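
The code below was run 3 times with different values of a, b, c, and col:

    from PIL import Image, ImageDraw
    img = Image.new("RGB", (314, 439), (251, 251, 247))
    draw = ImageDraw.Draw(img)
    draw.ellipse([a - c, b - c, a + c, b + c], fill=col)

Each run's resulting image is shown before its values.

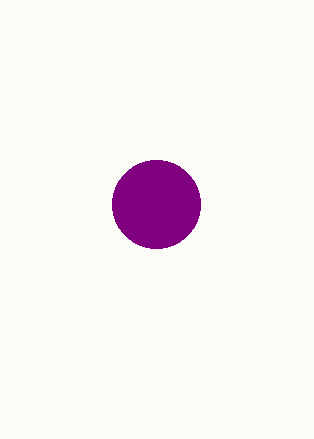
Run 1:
a = 156, b = 204, c = 44, col = 'purple'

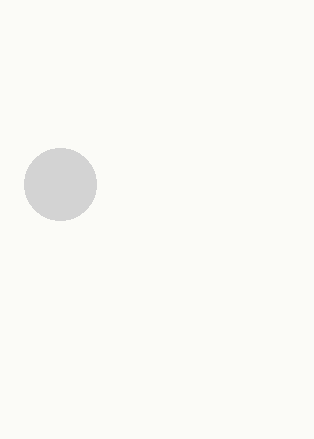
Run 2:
a = 60; b = 184; c = 36; col = 'lightgray'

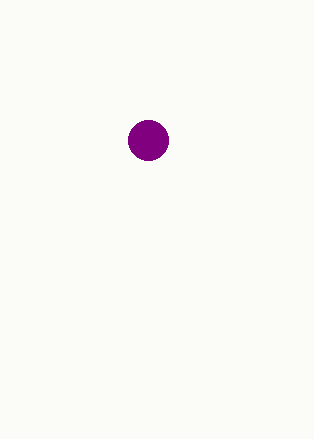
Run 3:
a = 148
b = 140
c = 20
col = 'purple'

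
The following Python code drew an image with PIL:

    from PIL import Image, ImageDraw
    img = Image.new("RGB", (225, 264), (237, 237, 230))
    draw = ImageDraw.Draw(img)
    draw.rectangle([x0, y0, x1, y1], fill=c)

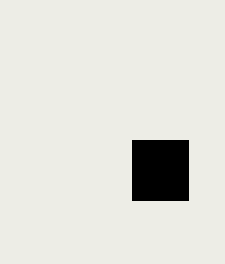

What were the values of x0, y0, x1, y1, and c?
x0 = 132; y0 = 140; x1 = 188; y1 = 200; c = 'black'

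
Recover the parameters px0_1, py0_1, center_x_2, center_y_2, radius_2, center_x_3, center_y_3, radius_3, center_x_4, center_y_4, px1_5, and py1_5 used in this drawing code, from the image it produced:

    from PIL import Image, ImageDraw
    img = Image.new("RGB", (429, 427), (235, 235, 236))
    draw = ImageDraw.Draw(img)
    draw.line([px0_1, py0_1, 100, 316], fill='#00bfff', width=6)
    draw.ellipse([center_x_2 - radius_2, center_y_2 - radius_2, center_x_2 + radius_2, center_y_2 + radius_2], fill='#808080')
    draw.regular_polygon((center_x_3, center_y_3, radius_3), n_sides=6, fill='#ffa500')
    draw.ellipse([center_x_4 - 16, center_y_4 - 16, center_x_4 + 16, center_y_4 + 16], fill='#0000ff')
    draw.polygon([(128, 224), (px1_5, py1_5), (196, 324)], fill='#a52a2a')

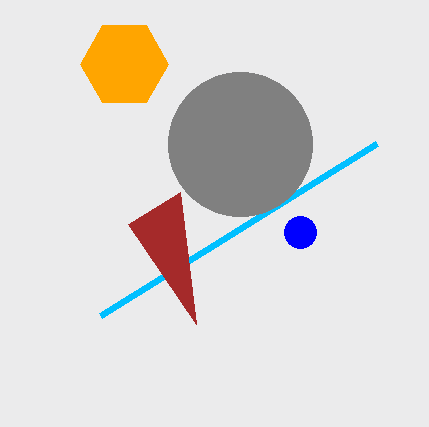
px0_1 = 376
py0_1 = 144
center_x_2 = 240
center_y_2 = 144
radius_2 = 72
center_x_3 = 124
center_y_3 = 64
radius_3 = 44
center_x_4 = 300
center_y_4 = 232
px1_5 = 180
py1_5 = 192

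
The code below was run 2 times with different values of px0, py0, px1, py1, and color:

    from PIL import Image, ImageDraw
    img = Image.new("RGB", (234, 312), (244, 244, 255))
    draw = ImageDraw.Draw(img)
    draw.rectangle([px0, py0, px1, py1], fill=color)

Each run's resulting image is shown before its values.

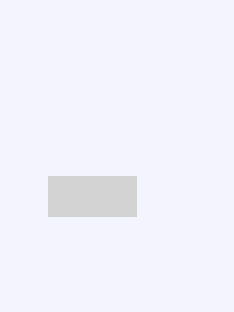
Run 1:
px0 = 48; py0 = 176; px1 = 136; py1 = 216; color = 'lightgray'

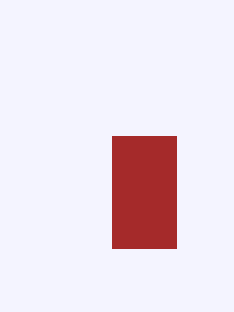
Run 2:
px0 = 112, py0 = 136, px1 = 176, py1 = 248, color = 'brown'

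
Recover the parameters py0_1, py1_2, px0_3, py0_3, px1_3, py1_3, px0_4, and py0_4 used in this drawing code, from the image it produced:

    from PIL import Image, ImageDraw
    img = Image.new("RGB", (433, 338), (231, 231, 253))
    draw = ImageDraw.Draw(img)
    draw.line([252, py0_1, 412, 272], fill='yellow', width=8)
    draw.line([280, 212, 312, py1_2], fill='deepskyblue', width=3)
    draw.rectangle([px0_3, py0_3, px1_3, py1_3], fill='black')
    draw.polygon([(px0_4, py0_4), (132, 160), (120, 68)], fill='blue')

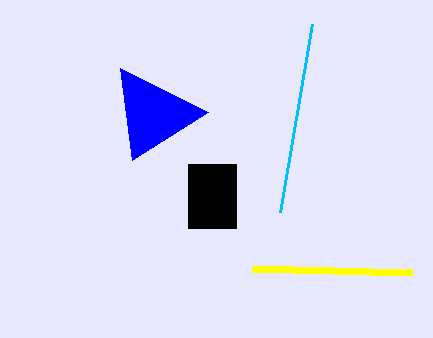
py0_1 = 268; py1_2 = 24; px0_3 = 188; py0_3 = 164; px1_3 = 236; py1_3 = 228; px0_4 = 208; py0_4 = 112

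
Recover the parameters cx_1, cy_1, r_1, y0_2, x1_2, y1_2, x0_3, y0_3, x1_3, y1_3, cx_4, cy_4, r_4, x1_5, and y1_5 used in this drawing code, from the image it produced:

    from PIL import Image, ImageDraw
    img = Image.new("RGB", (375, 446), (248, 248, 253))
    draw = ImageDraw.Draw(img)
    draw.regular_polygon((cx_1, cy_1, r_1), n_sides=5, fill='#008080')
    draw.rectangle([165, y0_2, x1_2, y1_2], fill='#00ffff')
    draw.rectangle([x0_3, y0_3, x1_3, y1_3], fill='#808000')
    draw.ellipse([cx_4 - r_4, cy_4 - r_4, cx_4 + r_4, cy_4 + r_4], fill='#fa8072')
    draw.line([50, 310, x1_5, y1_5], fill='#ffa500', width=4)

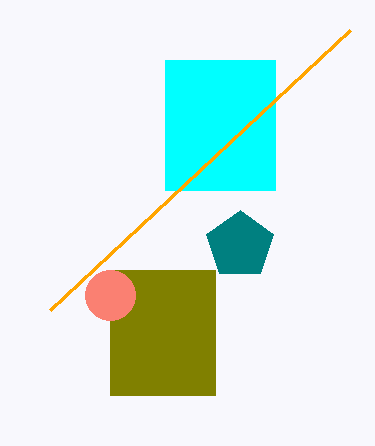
cx_1 = 240; cy_1 = 245; r_1 = 35; y0_2 = 60; x1_2 = 275; y1_2 = 190; x0_3 = 110; y0_3 = 270; x1_3 = 215; y1_3 = 395; cx_4 = 110; cy_4 = 295; r_4 = 25; x1_5 = 350; y1_5 = 30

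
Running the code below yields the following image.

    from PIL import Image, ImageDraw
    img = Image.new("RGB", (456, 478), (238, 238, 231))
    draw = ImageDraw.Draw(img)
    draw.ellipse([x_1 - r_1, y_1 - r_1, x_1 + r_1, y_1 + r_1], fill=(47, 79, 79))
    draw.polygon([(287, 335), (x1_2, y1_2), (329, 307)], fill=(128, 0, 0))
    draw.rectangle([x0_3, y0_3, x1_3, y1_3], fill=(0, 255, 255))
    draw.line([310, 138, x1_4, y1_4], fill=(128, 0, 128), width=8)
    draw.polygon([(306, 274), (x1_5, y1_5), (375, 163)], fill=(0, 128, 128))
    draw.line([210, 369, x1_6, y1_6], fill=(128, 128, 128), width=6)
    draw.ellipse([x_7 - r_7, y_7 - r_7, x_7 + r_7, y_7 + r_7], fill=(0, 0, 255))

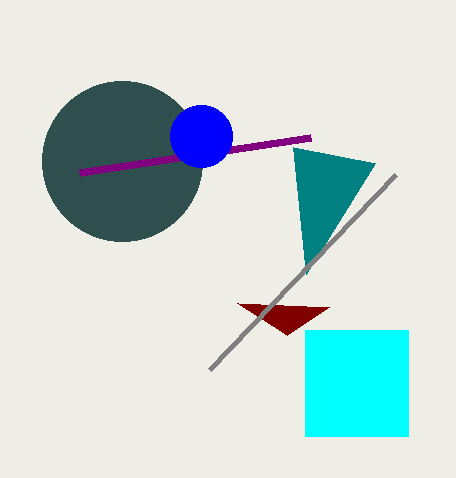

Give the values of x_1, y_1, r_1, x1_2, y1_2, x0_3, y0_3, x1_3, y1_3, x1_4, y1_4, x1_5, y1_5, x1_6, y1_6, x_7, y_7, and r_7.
x_1 = 122
y_1 = 161
r_1 = 80
x1_2 = 237
y1_2 = 303
x0_3 = 305
y0_3 = 330
x1_3 = 408
y1_3 = 436
x1_4 = 79
y1_4 = 173
x1_5 = 293
y1_5 = 147
x1_6 = 396
y1_6 = 174
x_7 = 201
y_7 = 136
r_7 = 31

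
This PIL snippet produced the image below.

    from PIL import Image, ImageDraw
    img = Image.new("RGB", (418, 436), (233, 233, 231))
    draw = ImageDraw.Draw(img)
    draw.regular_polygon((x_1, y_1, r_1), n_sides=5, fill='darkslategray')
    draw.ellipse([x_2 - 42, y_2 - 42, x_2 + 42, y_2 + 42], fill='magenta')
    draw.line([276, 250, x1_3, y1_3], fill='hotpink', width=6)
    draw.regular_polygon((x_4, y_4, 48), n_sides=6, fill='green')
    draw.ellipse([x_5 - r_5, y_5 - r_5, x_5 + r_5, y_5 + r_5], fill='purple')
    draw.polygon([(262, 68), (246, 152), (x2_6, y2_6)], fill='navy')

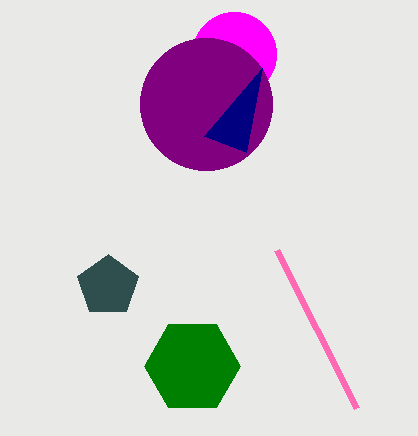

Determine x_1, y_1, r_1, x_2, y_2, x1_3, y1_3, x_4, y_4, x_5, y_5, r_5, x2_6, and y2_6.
x_1 = 108, y_1 = 286, r_1 = 32, x_2 = 234, y_2 = 54, x1_3 = 356, y1_3 = 408, x_4 = 192, y_4 = 366, x_5 = 206, y_5 = 104, r_5 = 66, x2_6 = 204, y2_6 = 136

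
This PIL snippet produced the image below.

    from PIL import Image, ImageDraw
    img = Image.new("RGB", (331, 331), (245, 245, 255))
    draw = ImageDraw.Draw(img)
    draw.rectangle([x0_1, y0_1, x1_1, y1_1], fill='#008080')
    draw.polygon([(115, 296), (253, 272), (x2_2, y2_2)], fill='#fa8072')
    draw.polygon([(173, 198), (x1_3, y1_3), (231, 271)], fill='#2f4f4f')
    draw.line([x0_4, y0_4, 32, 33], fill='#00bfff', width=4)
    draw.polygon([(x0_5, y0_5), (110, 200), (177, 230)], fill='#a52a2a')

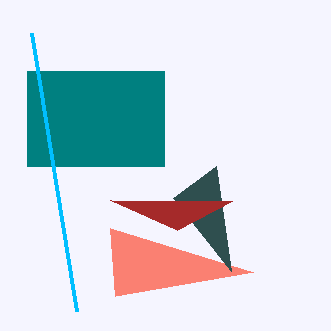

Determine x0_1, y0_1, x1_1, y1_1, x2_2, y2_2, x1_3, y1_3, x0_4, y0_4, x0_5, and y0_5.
x0_1 = 27, y0_1 = 71, x1_1 = 164, y1_1 = 166, x2_2 = 110, y2_2 = 228, x1_3 = 216, y1_3 = 166, x0_4 = 77, y0_4 = 311, x0_5 = 232, y0_5 = 201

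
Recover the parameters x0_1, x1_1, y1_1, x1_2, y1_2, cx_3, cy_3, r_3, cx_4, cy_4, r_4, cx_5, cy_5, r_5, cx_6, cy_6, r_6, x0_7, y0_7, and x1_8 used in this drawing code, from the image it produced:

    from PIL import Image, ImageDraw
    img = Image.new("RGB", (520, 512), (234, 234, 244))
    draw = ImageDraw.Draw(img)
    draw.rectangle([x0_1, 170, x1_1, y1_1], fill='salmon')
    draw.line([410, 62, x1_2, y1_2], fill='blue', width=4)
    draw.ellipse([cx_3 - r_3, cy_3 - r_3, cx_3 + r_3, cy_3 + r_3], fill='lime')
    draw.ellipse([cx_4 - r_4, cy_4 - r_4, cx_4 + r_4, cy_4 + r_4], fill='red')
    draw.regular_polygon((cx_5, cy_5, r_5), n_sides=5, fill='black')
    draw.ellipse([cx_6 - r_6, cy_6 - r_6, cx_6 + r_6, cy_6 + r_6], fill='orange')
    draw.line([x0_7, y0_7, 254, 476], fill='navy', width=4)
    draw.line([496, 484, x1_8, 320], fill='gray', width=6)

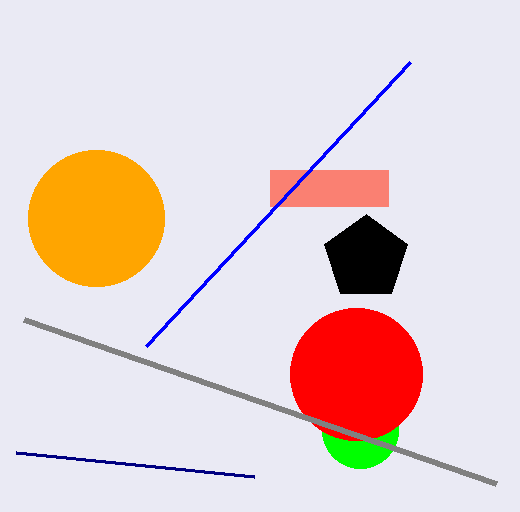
x0_1 = 270, x1_1 = 388, y1_1 = 206, x1_2 = 146, y1_2 = 346, cx_3 = 360, cy_3 = 430, r_3 = 38, cx_4 = 356, cy_4 = 374, r_4 = 66, cx_5 = 366, cy_5 = 258, r_5 = 44, cx_6 = 96, cy_6 = 218, r_6 = 68, x0_7 = 16, y0_7 = 452, x1_8 = 24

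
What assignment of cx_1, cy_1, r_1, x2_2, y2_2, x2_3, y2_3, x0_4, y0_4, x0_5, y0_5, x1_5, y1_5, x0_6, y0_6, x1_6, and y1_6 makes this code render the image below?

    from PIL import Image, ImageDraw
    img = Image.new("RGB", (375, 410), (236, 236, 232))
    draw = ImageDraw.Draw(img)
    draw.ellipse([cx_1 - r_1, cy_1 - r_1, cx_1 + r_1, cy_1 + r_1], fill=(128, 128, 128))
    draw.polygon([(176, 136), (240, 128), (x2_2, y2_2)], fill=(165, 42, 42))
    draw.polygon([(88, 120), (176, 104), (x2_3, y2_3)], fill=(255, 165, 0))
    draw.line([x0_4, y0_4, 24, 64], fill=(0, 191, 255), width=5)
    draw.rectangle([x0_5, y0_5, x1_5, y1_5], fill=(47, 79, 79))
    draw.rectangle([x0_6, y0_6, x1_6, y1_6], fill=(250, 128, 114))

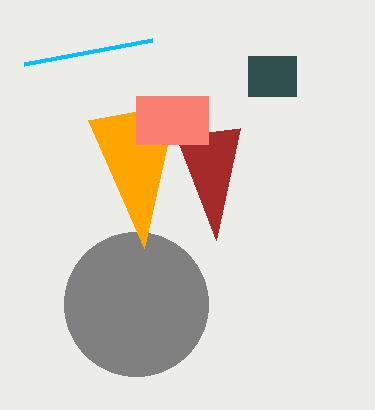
cx_1 = 136, cy_1 = 304, r_1 = 72, x2_2 = 216, y2_2 = 240, x2_3 = 144, y2_3 = 248, x0_4 = 152, y0_4 = 40, x0_5 = 248, y0_5 = 56, x1_5 = 296, y1_5 = 96, x0_6 = 136, y0_6 = 96, x1_6 = 208, y1_6 = 144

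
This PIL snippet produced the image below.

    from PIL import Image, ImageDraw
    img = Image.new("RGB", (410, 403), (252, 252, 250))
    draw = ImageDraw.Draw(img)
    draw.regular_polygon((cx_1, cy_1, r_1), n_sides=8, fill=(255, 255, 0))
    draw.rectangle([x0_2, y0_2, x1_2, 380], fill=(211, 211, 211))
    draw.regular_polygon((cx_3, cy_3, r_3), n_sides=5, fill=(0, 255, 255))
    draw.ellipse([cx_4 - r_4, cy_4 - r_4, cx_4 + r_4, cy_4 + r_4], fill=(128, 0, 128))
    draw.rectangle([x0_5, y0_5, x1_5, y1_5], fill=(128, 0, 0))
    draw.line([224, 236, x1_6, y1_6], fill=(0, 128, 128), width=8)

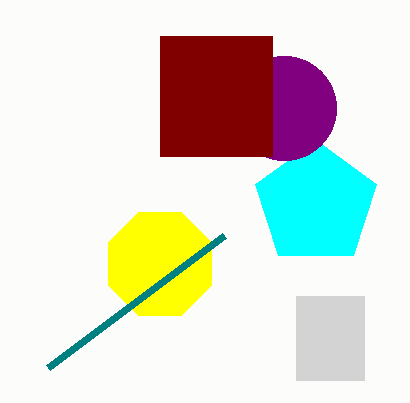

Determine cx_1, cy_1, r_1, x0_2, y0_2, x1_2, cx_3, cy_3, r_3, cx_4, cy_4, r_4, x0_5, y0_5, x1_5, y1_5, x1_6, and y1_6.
cx_1 = 160
cy_1 = 264
r_1 = 56
x0_2 = 296
y0_2 = 296
x1_2 = 364
cx_3 = 316
cy_3 = 204
r_3 = 64
cx_4 = 284
cy_4 = 108
r_4 = 52
x0_5 = 160
y0_5 = 36
x1_5 = 272
y1_5 = 156
x1_6 = 48
y1_6 = 368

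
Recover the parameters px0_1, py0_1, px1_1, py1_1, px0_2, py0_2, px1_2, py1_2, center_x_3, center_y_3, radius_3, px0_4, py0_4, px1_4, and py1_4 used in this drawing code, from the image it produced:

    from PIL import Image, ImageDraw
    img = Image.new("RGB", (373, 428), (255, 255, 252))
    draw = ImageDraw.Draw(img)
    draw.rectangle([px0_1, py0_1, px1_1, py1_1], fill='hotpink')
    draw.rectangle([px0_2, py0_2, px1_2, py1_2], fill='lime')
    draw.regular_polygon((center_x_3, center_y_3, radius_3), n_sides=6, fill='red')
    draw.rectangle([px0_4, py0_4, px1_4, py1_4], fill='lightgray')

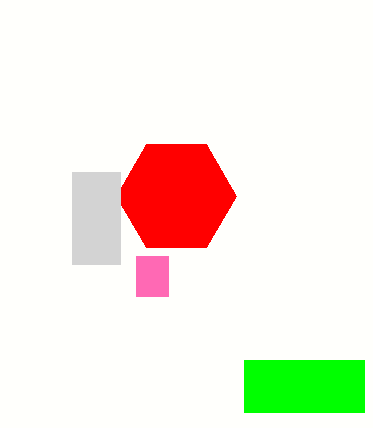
px0_1 = 136, py0_1 = 256, px1_1 = 168, py1_1 = 296, px0_2 = 244, py0_2 = 360, px1_2 = 364, py1_2 = 412, center_x_3 = 176, center_y_3 = 196, radius_3 = 60, px0_4 = 72, py0_4 = 172, px1_4 = 120, py1_4 = 264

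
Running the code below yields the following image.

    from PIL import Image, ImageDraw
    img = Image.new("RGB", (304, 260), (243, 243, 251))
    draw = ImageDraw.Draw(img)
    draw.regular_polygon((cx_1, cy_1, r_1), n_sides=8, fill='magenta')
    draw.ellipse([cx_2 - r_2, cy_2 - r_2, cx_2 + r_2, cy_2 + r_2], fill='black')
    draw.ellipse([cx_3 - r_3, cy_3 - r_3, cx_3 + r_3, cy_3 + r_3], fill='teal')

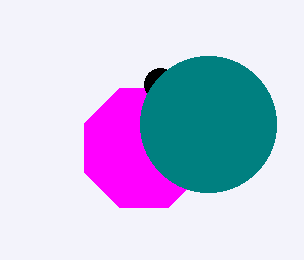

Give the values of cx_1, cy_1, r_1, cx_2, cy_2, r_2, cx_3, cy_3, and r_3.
cx_1 = 144; cy_1 = 148; r_1 = 64; cx_2 = 160; cy_2 = 84; r_2 = 16; cx_3 = 208; cy_3 = 124; r_3 = 68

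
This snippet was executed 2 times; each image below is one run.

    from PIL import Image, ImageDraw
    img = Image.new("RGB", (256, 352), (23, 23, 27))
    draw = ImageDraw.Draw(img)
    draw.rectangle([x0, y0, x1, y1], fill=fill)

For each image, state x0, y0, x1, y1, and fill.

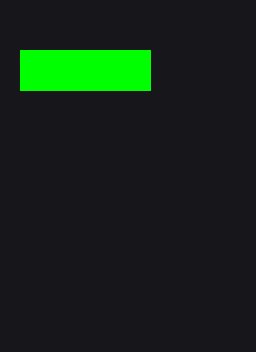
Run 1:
x0 = 20; y0 = 50; x1 = 150; y1 = 90; fill = 'lime'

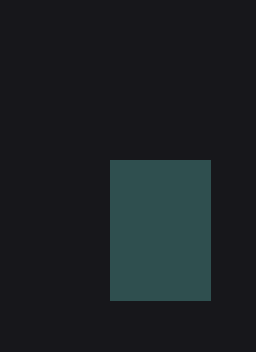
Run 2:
x0 = 110
y0 = 160
x1 = 210
y1 = 300
fill = 'darkslategray'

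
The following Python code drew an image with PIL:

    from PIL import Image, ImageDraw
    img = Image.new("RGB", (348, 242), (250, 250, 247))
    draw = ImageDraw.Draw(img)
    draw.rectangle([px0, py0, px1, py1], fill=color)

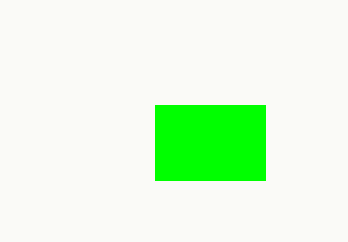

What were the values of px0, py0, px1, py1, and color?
px0 = 155
py0 = 105
px1 = 265
py1 = 180
color = 'lime'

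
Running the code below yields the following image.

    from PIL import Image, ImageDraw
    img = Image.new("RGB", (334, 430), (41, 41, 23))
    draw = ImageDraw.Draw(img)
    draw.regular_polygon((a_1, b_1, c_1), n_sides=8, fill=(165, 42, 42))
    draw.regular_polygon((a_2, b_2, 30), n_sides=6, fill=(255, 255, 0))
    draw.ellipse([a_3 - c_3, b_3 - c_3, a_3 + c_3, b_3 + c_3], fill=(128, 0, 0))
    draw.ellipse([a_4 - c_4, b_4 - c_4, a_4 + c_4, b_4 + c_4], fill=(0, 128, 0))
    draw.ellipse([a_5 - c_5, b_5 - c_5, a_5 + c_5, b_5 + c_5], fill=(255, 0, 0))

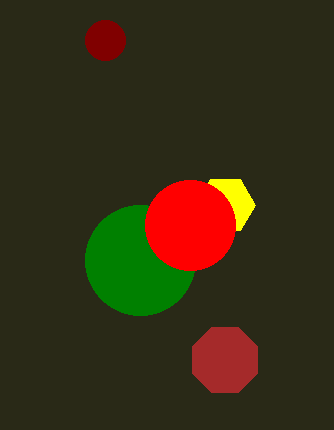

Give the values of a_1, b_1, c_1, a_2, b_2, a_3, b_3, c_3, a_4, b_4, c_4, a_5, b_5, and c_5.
a_1 = 225; b_1 = 360; c_1 = 35; a_2 = 225; b_2 = 205; a_3 = 105; b_3 = 40; c_3 = 20; a_4 = 140; b_4 = 260; c_4 = 55; a_5 = 190; b_5 = 225; c_5 = 45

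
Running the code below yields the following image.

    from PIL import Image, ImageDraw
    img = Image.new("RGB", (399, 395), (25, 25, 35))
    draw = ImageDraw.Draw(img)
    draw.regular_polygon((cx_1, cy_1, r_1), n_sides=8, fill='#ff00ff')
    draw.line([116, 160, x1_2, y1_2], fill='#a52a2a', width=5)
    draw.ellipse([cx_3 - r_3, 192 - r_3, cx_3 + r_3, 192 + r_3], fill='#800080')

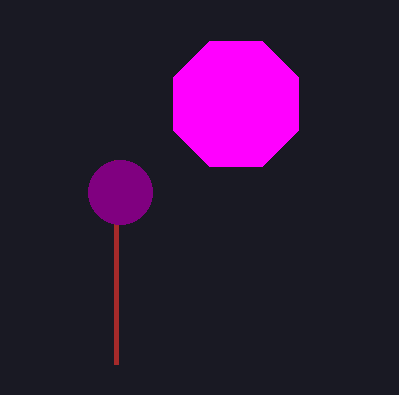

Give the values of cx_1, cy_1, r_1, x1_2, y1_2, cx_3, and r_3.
cx_1 = 236; cy_1 = 104; r_1 = 68; x1_2 = 116; y1_2 = 364; cx_3 = 120; r_3 = 32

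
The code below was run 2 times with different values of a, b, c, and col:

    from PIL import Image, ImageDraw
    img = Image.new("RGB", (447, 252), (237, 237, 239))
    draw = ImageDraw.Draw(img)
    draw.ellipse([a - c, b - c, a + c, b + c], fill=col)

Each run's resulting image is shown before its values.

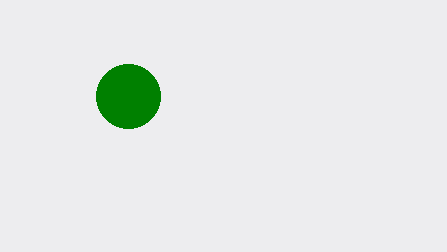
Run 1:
a = 128
b = 96
c = 32
col = 'green'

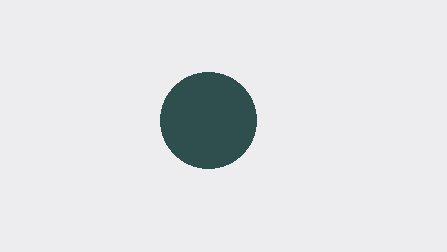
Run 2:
a = 208
b = 120
c = 48
col = 'darkslategray'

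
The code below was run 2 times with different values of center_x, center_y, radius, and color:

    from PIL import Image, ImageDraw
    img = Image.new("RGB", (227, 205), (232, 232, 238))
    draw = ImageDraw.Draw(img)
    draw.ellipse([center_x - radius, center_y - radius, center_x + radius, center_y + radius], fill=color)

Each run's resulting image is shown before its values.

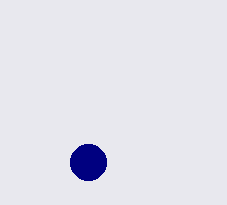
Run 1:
center_x = 88, center_y = 162, radius = 18, color = 'navy'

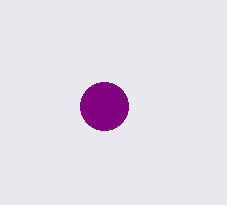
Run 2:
center_x = 104; center_y = 106; radius = 24; color = 'purple'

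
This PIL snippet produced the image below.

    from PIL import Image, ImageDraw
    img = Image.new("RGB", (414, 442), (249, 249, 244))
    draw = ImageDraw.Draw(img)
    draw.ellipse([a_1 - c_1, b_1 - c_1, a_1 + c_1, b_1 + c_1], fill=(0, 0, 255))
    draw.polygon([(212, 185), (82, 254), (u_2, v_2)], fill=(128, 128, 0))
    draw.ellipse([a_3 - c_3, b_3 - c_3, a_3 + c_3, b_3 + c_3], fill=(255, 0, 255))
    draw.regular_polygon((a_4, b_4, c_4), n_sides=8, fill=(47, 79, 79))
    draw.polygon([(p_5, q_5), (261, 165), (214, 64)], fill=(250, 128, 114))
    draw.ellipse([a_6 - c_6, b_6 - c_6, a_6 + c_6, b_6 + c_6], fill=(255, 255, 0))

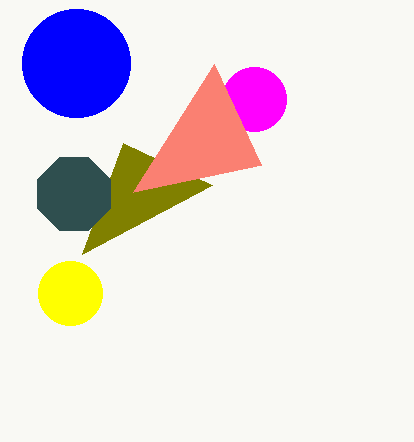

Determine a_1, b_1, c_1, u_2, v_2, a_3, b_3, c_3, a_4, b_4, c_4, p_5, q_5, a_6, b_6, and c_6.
a_1 = 76
b_1 = 63
c_1 = 54
u_2 = 123
v_2 = 143
a_3 = 254
b_3 = 99
c_3 = 32
a_4 = 74
b_4 = 194
c_4 = 39
p_5 = 133
q_5 = 192
a_6 = 70
b_6 = 293
c_6 = 32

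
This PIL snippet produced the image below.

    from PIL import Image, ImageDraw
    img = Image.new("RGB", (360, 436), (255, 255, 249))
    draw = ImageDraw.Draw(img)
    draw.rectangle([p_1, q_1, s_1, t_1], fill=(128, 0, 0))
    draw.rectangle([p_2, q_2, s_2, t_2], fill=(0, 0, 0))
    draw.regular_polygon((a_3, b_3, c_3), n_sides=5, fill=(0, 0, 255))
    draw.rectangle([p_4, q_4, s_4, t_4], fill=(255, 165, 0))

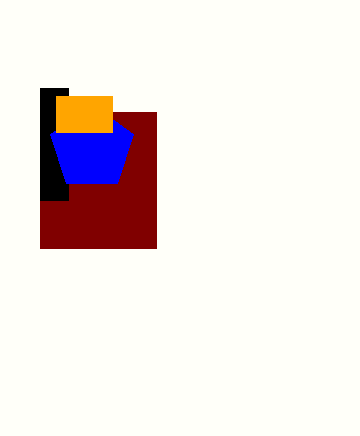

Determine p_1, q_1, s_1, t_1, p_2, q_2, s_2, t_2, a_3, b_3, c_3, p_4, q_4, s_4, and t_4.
p_1 = 40; q_1 = 112; s_1 = 156; t_1 = 248; p_2 = 40; q_2 = 88; s_2 = 68; t_2 = 200; a_3 = 92; b_3 = 148; c_3 = 44; p_4 = 56; q_4 = 96; s_4 = 112; t_4 = 132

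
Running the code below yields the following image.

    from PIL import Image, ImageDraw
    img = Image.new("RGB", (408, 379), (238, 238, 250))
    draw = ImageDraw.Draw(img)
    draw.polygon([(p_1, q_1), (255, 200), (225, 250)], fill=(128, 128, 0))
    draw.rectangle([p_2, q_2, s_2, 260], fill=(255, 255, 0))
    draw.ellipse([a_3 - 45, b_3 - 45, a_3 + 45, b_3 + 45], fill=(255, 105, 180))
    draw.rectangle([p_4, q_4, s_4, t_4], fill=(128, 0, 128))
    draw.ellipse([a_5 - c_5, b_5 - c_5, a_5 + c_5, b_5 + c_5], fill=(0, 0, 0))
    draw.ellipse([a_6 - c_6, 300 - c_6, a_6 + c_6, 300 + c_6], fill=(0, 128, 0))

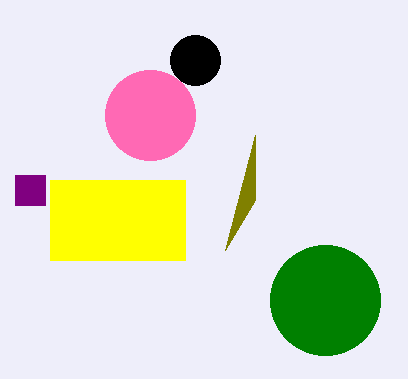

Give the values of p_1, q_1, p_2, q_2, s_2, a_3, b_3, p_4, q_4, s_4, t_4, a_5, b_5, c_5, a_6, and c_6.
p_1 = 255; q_1 = 135; p_2 = 50; q_2 = 180; s_2 = 185; a_3 = 150; b_3 = 115; p_4 = 15; q_4 = 175; s_4 = 45; t_4 = 205; a_5 = 195; b_5 = 60; c_5 = 25; a_6 = 325; c_6 = 55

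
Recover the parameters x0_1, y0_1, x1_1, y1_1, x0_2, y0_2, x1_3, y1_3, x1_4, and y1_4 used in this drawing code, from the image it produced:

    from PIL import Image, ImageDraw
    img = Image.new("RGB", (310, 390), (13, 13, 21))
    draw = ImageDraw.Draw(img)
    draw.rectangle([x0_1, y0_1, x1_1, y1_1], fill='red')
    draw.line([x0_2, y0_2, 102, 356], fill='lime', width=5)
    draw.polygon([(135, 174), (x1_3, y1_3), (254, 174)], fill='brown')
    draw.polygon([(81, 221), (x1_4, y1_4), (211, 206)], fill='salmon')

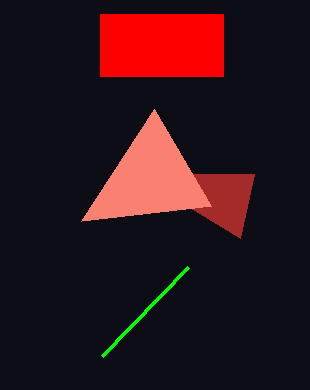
x0_1 = 100
y0_1 = 14
x1_1 = 223
y1_1 = 76
x0_2 = 188
y0_2 = 267
x1_3 = 240
y1_3 = 238
x1_4 = 154
y1_4 = 109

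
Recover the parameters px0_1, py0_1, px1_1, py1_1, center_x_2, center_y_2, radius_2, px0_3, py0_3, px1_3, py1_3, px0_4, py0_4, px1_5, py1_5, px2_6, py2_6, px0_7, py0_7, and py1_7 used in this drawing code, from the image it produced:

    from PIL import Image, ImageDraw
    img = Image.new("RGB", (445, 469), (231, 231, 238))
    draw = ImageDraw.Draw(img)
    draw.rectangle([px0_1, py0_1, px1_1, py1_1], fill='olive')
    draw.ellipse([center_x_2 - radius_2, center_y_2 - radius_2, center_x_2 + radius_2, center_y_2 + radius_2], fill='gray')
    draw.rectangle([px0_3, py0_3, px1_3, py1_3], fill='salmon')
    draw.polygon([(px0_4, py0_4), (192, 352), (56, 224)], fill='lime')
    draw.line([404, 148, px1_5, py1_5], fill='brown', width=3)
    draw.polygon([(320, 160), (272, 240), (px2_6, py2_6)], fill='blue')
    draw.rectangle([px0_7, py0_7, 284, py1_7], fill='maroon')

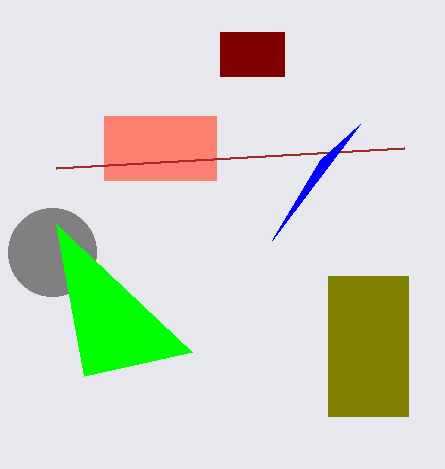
px0_1 = 328, py0_1 = 276, px1_1 = 408, py1_1 = 416, center_x_2 = 52, center_y_2 = 252, radius_2 = 44, px0_3 = 104, py0_3 = 116, px1_3 = 216, py1_3 = 180, px0_4 = 84, py0_4 = 376, px1_5 = 56, py1_5 = 168, px2_6 = 360, py2_6 = 124, px0_7 = 220, py0_7 = 32, py1_7 = 76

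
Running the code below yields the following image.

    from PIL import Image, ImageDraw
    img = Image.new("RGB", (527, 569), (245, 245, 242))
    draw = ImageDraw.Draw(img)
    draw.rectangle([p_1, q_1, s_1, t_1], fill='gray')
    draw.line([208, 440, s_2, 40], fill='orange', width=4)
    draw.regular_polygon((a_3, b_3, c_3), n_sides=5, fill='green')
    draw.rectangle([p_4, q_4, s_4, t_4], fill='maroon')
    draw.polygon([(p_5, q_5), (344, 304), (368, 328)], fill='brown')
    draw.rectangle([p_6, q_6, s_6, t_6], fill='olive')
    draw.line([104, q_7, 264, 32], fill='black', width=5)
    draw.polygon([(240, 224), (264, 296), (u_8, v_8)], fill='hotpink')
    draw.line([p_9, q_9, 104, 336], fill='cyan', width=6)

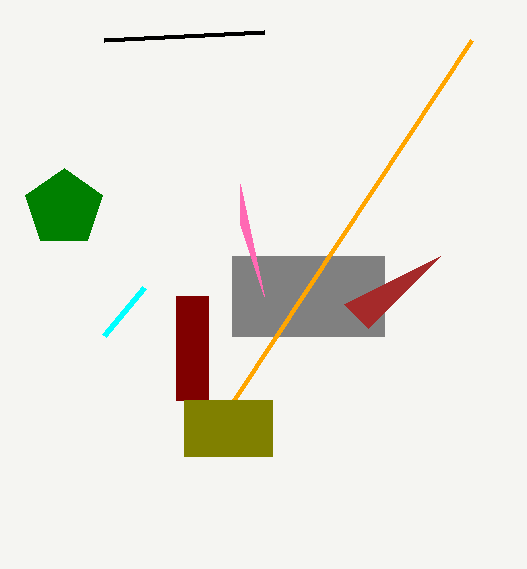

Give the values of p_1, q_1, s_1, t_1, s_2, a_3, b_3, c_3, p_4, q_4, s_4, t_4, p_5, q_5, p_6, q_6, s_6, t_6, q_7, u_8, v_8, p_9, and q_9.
p_1 = 232, q_1 = 256, s_1 = 384, t_1 = 336, s_2 = 472, a_3 = 64, b_3 = 208, c_3 = 40, p_4 = 176, q_4 = 296, s_4 = 208, t_4 = 400, p_5 = 440, q_5 = 256, p_6 = 184, q_6 = 400, s_6 = 272, t_6 = 456, q_7 = 40, u_8 = 240, v_8 = 184, p_9 = 144, q_9 = 288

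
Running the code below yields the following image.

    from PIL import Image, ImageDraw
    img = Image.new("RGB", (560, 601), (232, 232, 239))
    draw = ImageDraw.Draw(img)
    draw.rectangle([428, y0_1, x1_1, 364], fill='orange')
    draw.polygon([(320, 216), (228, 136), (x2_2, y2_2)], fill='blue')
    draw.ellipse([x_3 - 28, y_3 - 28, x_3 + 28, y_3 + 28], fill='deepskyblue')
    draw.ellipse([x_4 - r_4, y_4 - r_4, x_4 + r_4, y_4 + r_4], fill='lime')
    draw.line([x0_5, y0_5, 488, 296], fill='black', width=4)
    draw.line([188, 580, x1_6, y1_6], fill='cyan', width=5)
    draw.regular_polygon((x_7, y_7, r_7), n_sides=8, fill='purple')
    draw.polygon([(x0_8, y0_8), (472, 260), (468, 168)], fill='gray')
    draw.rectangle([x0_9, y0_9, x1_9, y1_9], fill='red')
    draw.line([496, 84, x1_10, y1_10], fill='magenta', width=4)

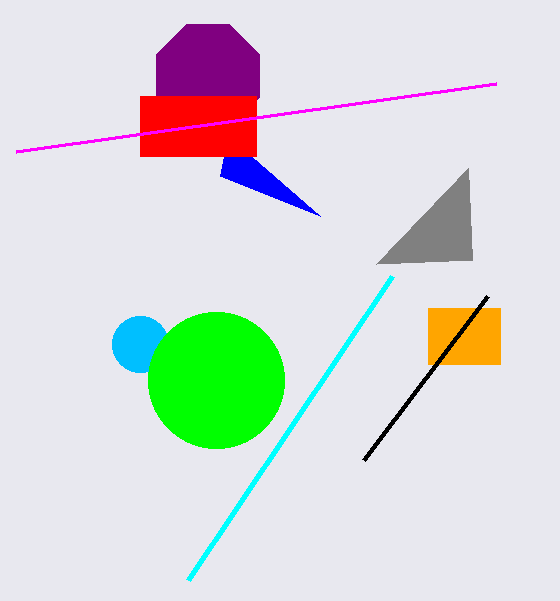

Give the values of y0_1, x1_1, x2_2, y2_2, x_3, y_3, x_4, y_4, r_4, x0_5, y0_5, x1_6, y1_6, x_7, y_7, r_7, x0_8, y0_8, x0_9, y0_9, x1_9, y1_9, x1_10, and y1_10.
y0_1 = 308
x1_1 = 500
x2_2 = 220
y2_2 = 176
x_3 = 140
y_3 = 344
x_4 = 216
y_4 = 380
r_4 = 68
x0_5 = 364
y0_5 = 460
x1_6 = 392
y1_6 = 276
x_7 = 208
y_7 = 76
r_7 = 56
x0_8 = 376
y0_8 = 264
x0_9 = 140
y0_9 = 96
x1_9 = 256
y1_9 = 156
x1_10 = 16
y1_10 = 152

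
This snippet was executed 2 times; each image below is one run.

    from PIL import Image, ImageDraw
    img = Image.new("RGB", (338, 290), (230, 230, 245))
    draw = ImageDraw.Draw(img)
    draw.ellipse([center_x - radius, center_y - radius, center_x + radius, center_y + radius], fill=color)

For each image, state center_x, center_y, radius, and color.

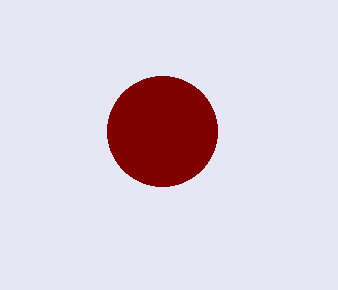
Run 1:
center_x = 162; center_y = 131; radius = 55; color = 'maroon'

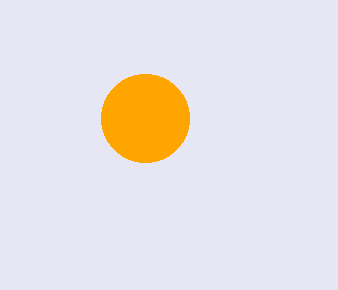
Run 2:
center_x = 145
center_y = 118
radius = 44
color = 'orange'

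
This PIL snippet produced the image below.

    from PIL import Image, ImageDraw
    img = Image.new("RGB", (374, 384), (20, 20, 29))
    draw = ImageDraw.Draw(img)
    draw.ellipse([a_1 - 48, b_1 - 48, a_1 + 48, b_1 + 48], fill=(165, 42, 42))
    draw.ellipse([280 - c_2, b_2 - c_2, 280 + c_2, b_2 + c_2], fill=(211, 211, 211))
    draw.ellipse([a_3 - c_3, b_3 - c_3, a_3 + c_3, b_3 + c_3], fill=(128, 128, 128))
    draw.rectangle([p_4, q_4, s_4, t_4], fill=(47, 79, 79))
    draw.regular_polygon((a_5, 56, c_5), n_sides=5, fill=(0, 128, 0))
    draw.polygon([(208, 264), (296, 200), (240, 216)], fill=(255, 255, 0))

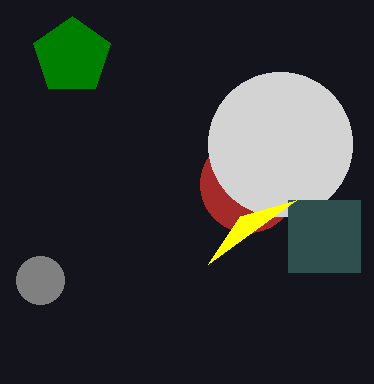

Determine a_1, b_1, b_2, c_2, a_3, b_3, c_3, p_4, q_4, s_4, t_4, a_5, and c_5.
a_1 = 248; b_1 = 184; b_2 = 144; c_2 = 72; a_3 = 40; b_3 = 280; c_3 = 24; p_4 = 288; q_4 = 200; s_4 = 360; t_4 = 272; a_5 = 72; c_5 = 40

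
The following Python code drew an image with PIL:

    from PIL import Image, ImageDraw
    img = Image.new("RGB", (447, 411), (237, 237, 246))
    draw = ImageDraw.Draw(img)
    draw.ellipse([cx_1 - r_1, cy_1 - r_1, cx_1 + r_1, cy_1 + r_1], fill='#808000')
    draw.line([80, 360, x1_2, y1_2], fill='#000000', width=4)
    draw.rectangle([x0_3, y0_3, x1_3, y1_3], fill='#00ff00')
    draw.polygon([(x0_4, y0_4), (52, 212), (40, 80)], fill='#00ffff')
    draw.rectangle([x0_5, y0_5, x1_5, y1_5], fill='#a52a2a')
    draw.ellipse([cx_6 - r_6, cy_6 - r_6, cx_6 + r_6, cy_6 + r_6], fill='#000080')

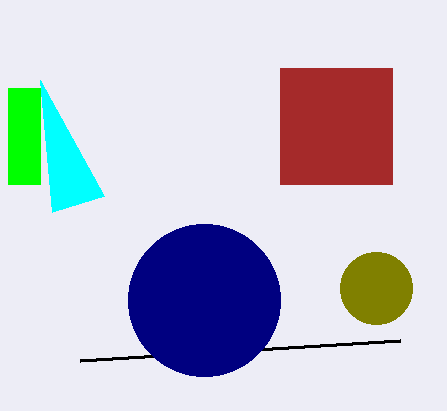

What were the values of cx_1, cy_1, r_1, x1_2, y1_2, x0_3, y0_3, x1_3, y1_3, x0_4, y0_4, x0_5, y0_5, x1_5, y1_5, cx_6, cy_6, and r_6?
cx_1 = 376; cy_1 = 288; r_1 = 36; x1_2 = 400; y1_2 = 340; x0_3 = 8; y0_3 = 88; x1_3 = 40; y1_3 = 184; x0_4 = 104; y0_4 = 196; x0_5 = 280; y0_5 = 68; x1_5 = 392; y1_5 = 184; cx_6 = 204; cy_6 = 300; r_6 = 76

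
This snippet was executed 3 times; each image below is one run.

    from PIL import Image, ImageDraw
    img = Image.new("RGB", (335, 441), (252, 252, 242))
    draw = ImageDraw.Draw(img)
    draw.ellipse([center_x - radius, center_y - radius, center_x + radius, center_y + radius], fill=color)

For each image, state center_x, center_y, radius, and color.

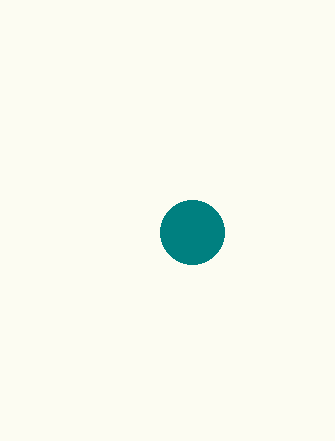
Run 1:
center_x = 192; center_y = 232; radius = 32; color = 'teal'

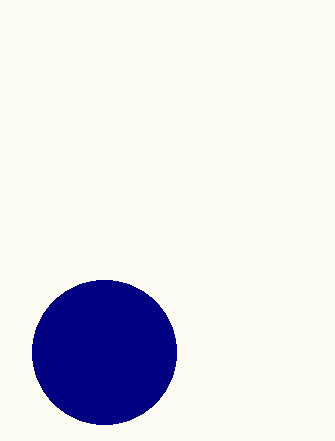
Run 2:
center_x = 104
center_y = 352
radius = 72
color = 'navy'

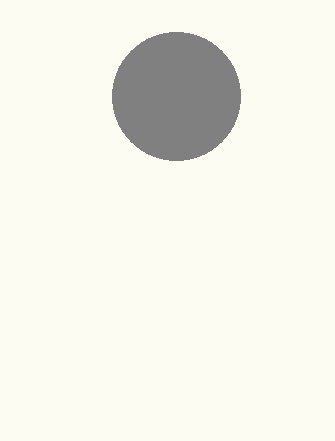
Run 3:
center_x = 176, center_y = 96, radius = 64, color = 'gray'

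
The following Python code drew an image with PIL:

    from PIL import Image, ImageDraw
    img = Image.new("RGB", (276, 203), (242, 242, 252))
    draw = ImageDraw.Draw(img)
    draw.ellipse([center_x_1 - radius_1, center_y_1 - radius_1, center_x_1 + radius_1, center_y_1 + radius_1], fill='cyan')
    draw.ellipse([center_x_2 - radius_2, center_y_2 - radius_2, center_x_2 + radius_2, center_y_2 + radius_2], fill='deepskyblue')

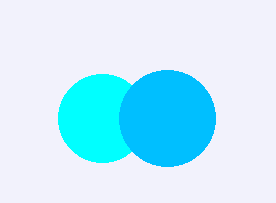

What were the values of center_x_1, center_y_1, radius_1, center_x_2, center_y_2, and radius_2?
center_x_1 = 102; center_y_1 = 118; radius_1 = 44; center_x_2 = 167; center_y_2 = 118; radius_2 = 48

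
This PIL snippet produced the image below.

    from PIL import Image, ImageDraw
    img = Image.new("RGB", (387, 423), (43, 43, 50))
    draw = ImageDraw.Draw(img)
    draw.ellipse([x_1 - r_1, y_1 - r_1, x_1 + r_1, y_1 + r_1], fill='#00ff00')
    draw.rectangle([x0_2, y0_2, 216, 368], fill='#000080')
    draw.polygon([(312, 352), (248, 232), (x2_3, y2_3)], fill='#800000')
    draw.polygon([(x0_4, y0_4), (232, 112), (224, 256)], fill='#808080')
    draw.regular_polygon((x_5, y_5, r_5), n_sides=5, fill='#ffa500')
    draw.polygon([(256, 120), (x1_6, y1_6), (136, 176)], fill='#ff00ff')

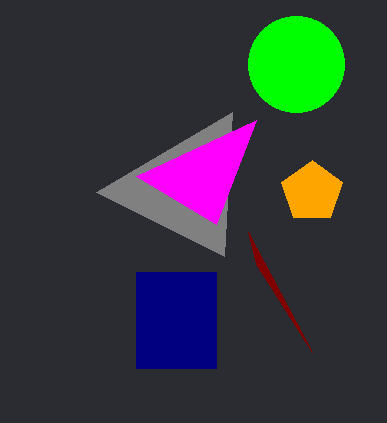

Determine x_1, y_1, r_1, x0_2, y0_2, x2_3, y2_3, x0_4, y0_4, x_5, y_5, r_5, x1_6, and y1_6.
x_1 = 296
y_1 = 64
r_1 = 48
x0_2 = 136
y0_2 = 272
x2_3 = 256
y2_3 = 264
x0_4 = 96
y0_4 = 192
x_5 = 312
y_5 = 192
r_5 = 32
x1_6 = 216
y1_6 = 224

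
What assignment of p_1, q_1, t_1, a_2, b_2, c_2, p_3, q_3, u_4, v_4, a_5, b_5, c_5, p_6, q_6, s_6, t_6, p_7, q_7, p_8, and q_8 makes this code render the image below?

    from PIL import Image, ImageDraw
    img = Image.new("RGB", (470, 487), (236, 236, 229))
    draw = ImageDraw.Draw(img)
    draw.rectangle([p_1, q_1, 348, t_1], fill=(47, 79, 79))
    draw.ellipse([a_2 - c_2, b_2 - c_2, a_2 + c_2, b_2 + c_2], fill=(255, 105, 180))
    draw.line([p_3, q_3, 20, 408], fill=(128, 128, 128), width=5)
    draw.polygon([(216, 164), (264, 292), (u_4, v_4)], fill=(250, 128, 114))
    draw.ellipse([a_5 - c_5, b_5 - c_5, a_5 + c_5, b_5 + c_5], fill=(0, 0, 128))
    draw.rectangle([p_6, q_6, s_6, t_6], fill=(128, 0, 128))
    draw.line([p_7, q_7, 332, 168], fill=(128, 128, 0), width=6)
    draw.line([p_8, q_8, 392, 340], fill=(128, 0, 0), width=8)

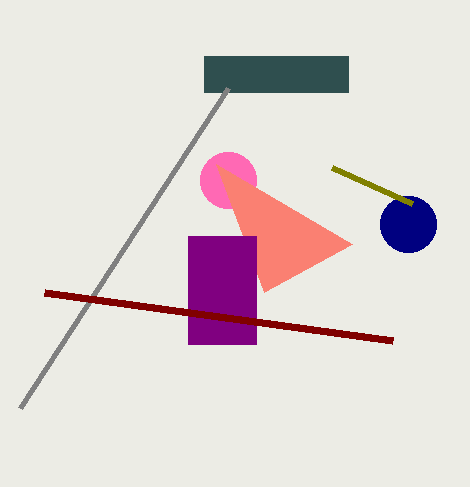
p_1 = 204; q_1 = 56; t_1 = 92; a_2 = 228; b_2 = 180; c_2 = 28; p_3 = 228; q_3 = 88; u_4 = 352; v_4 = 244; a_5 = 408; b_5 = 224; c_5 = 28; p_6 = 188; q_6 = 236; s_6 = 256; t_6 = 344; p_7 = 412; q_7 = 204; p_8 = 44; q_8 = 292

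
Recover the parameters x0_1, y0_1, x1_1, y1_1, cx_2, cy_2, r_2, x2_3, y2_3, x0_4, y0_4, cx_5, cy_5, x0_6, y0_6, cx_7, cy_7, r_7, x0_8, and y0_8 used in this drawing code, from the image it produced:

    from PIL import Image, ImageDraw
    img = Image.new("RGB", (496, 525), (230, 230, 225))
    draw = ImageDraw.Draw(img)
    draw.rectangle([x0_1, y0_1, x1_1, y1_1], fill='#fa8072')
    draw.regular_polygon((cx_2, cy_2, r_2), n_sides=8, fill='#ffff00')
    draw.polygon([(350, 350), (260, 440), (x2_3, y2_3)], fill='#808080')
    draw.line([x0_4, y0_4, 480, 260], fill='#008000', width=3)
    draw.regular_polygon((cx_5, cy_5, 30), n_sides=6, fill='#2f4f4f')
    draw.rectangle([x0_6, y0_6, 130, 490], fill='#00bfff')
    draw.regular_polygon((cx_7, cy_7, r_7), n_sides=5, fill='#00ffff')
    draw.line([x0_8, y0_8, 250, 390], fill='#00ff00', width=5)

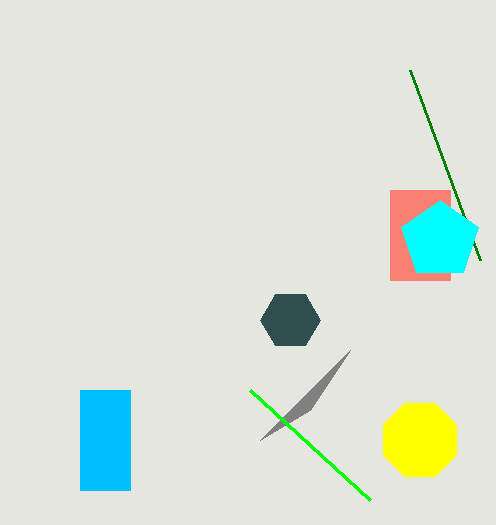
x0_1 = 390; y0_1 = 190; x1_1 = 450; y1_1 = 280; cx_2 = 420; cy_2 = 440; r_2 = 40; x2_3 = 310; y2_3 = 410; x0_4 = 410; y0_4 = 70; cx_5 = 290; cy_5 = 320; x0_6 = 80; y0_6 = 390; cx_7 = 440; cy_7 = 240; r_7 = 40; x0_8 = 370; y0_8 = 500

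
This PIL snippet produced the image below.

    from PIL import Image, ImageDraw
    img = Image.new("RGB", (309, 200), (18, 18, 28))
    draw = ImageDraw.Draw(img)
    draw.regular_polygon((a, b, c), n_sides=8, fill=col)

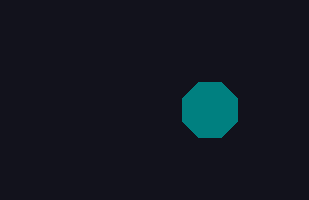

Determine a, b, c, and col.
a = 210, b = 110, c = 30, col = 'teal'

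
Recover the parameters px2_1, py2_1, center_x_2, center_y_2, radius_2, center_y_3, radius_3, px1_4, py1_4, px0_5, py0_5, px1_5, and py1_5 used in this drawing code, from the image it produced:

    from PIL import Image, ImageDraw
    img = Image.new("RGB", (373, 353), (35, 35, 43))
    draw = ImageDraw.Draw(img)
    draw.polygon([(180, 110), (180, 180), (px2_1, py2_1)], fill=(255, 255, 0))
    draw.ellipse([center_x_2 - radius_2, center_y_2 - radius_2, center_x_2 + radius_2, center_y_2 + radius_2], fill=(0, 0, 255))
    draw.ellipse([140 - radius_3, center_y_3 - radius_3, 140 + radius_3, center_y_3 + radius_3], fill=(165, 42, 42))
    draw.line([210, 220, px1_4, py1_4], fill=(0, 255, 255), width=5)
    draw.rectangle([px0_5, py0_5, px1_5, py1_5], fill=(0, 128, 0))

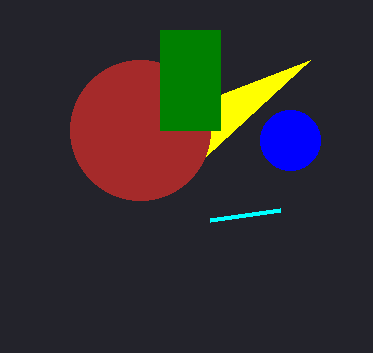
px2_1 = 310; py2_1 = 60; center_x_2 = 290; center_y_2 = 140; radius_2 = 30; center_y_3 = 130; radius_3 = 70; px1_4 = 280; py1_4 = 210; px0_5 = 160; py0_5 = 30; px1_5 = 220; py1_5 = 130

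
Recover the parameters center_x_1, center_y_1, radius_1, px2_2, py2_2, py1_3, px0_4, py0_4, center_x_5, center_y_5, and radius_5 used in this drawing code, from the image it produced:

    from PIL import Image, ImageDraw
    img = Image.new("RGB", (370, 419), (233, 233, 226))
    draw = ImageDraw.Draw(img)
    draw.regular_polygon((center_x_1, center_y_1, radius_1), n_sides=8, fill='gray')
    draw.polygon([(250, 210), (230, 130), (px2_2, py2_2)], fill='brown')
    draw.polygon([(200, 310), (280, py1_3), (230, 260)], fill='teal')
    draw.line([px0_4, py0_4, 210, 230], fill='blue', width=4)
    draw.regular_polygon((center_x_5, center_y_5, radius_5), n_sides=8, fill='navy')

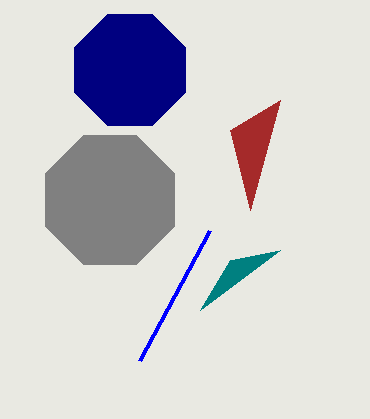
center_x_1 = 110, center_y_1 = 200, radius_1 = 70, px2_2 = 280, py2_2 = 100, py1_3 = 250, px0_4 = 140, py0_4 = 360, center_x_5 = 130, center_y_5 = 70, radius_5 = 60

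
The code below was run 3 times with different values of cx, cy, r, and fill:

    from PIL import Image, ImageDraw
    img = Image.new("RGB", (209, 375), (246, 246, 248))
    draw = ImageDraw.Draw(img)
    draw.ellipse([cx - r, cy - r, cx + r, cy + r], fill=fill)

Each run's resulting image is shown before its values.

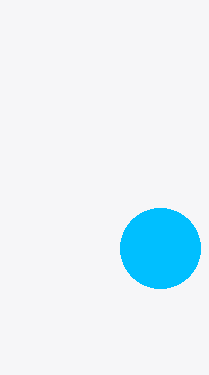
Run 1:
cx = 160, cy = 248, r = 40, fill = 'deepskyblue'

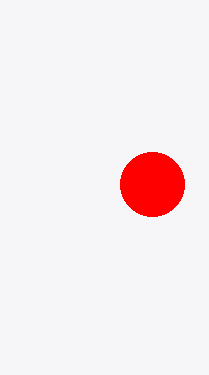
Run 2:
cx = 152, cy = 184, r = 32, fill = 'red'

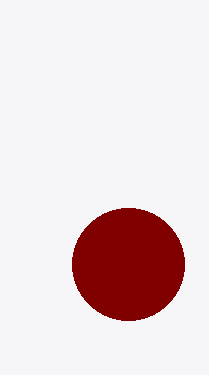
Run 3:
cx = 128; cy = 264; r = 56; fill = 'maroon'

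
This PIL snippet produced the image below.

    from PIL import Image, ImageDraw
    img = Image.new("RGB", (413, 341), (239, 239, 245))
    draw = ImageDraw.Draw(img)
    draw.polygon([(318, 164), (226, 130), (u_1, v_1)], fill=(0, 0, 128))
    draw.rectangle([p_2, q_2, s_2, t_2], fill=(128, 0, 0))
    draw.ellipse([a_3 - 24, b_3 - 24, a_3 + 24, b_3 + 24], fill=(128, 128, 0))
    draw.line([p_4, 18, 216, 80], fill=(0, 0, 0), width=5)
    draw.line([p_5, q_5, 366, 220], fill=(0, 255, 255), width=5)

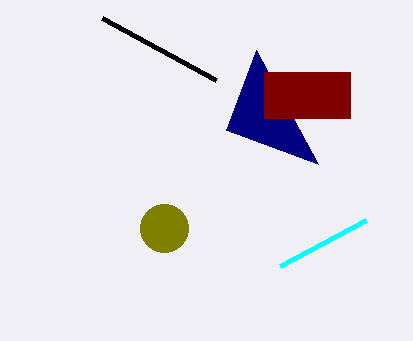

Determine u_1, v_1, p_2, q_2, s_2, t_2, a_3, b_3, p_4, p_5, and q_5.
u_1 = 256; v_1 = 50; p_2 = 264; q_2 = 72; s_2 = 350; t_2 = 118; a_3 = 164; b_3 = 228; p_4 = 102; p_5 = 280; q_5 = 266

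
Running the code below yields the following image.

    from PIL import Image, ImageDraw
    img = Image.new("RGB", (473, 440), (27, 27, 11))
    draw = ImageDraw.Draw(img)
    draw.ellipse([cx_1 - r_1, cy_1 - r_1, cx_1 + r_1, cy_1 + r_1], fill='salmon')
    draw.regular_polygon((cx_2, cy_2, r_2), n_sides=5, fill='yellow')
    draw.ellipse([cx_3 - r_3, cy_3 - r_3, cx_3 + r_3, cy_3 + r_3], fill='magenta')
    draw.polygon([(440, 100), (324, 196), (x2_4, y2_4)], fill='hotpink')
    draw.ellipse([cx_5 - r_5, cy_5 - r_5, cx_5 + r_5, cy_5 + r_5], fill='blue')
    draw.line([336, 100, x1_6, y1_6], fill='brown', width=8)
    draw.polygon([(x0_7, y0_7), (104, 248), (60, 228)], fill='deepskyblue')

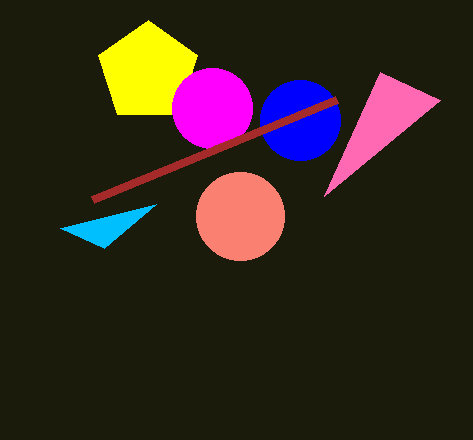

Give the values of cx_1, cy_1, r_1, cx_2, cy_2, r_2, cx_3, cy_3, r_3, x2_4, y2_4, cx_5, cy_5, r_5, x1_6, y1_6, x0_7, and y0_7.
cx_1 = 240; cy_1 = 216; r_1 = 44; cx_2 = 148; cy_2 = 72; r_2 = 52; cx_3 = 212; cy_3 = 108; r_3 = 40; x2_4 = 380; y2_4 = 72; cx_5 = 300; cy_5 = 120; r_5 = 40; x1_6 = 92; y1_6 = 200; x0_7 = 156; y0_7 = 204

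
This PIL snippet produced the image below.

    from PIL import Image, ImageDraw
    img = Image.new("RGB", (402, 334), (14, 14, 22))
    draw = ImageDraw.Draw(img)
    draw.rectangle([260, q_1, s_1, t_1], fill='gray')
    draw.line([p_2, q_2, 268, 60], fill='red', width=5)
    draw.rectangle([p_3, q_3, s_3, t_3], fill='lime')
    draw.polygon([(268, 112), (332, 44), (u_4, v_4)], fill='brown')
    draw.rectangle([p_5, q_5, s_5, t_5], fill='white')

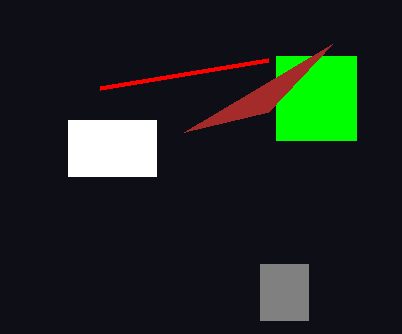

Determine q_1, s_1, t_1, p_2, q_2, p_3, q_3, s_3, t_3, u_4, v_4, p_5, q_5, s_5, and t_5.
q_1 = 264
s_1 = 308
t_1 = 320
p_2 = 100
q_2 = 88
p_3 = 276
q_3 = 56
s_3 = 356
t_3 = 140
u_4 = 184
v_4 = 132
p_5 = 68
q_5 = 120
s_5 = 156
t_5 = 176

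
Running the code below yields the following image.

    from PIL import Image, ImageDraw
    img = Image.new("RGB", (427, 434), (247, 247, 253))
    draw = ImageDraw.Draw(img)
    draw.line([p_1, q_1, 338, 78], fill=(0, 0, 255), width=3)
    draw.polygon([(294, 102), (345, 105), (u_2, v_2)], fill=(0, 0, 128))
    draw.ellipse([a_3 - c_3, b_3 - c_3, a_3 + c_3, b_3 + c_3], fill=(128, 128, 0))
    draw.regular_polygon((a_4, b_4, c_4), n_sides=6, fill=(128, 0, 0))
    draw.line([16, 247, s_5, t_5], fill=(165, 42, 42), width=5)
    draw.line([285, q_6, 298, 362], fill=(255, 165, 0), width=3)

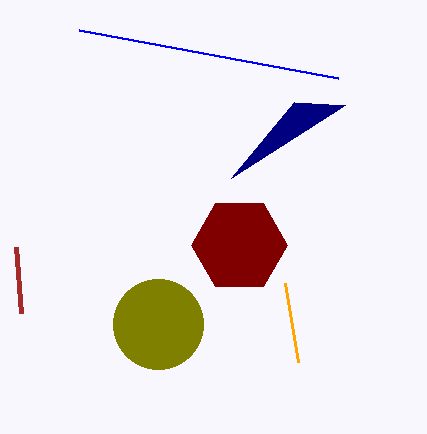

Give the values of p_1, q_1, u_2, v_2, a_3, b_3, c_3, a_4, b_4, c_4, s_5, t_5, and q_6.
p_1 = 79
q_1 = 30
u_2 = 231
v_2 = 178
a_3 = 158
b_3 = 324
c_3 = 45
a_4 = 239
b_4 = 245
c_4 = 48
s_5 = 21
t_5 = 313
q_6 = 283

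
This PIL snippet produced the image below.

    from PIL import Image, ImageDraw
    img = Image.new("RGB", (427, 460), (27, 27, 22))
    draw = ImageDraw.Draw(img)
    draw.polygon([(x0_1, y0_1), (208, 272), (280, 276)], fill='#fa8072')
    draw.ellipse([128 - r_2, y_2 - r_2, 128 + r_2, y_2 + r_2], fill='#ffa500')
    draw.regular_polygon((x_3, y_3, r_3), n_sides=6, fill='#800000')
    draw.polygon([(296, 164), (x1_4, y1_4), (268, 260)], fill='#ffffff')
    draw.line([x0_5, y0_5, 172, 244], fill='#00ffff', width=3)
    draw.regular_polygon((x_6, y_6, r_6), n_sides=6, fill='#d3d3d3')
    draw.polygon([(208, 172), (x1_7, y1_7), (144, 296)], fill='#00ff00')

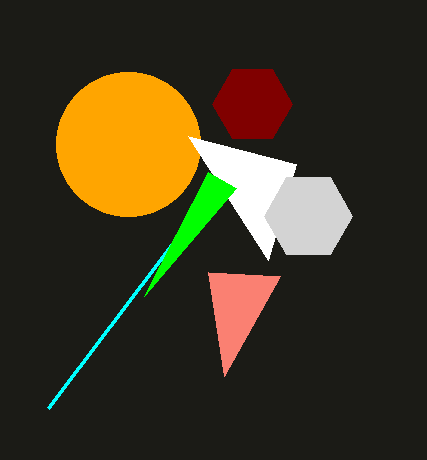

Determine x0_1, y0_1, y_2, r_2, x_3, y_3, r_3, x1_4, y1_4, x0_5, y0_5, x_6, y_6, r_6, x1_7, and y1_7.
x0_1 = 224, y0_1 = 376, y_2 = 144, r_2 = 72, x_3 = 252, y_3 = 104, r_3 = 40, x1_4 = 188, y1_4 = 136, x0_5 = 48, y0_5 = 408, x_6 = 308, y_6 = 216, r_6 = 44, x1_7 = 236, y1_7 = 188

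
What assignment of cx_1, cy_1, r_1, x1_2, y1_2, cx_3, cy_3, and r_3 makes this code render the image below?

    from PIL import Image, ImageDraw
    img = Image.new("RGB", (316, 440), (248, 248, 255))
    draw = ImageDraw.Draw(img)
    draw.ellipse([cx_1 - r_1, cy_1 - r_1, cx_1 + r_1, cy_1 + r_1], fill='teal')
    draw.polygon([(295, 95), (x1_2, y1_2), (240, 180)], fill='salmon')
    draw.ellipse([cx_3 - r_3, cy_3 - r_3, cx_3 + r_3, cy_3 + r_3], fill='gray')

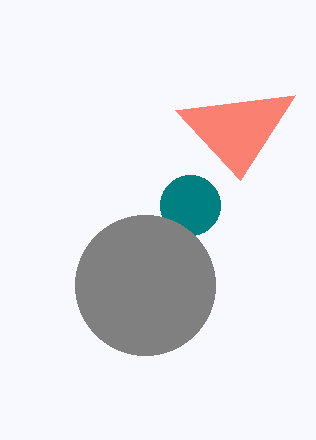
cx_1 = 190; cy_1 = 205; r_1 = 30; x1_2 = 175; y1_2 = 110; cx_3 = 145; cy_3 = 285; r_3 = 70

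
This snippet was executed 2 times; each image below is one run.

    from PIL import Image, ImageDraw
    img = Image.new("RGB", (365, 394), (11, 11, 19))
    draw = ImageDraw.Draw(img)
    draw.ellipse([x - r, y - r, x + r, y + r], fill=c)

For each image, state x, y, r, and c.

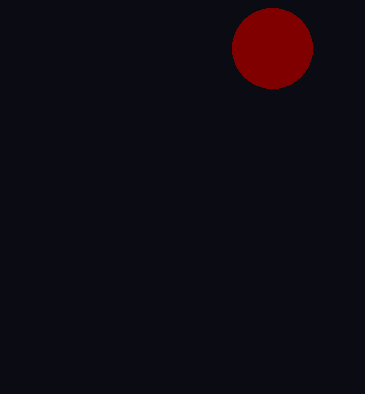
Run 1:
x = 272, y = 48, r = 40, c = 'maroon'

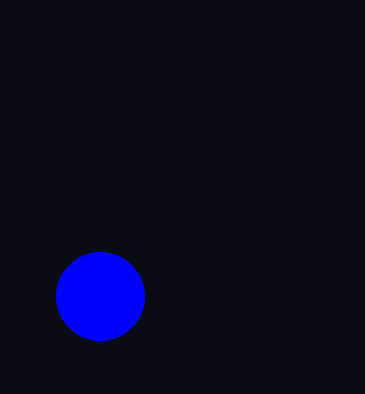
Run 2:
x = 100, y = 296, r = 44, c = 'blue'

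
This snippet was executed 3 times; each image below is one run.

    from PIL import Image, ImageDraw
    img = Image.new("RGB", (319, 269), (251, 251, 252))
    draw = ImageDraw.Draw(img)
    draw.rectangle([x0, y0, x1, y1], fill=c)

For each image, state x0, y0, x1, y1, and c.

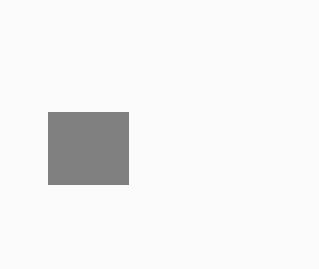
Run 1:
x0 = 48; y0 = 112; x1 = 128; y1 = 184; c = 'gray'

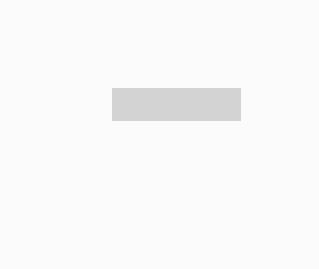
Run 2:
x0 = 112
y0 = 88
x1 = 240
y1 = 120
c = 'lightgray'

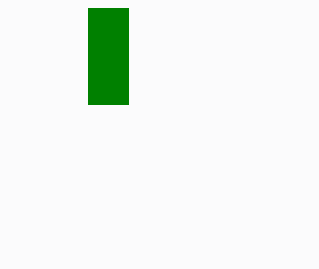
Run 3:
x0 = 88; y0 = 8; x1 = 128; y1 = 104; c = 'green'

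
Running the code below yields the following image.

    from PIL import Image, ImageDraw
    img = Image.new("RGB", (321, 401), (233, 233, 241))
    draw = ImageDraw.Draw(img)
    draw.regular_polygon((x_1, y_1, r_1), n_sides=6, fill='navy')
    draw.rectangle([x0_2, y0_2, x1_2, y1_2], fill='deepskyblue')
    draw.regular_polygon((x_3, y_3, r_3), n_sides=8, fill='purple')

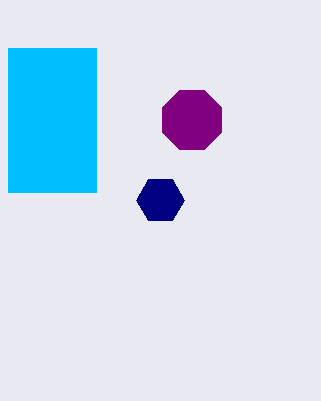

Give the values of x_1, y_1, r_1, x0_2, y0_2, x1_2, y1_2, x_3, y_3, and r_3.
x_1 = 160, y_1 = 200, r_1 = 24, x0_2 = 8, y0_2 = 48, x1_2 = 96, y1_2 = 192, x_3 = 192, y_3 = 120, r_3 = 32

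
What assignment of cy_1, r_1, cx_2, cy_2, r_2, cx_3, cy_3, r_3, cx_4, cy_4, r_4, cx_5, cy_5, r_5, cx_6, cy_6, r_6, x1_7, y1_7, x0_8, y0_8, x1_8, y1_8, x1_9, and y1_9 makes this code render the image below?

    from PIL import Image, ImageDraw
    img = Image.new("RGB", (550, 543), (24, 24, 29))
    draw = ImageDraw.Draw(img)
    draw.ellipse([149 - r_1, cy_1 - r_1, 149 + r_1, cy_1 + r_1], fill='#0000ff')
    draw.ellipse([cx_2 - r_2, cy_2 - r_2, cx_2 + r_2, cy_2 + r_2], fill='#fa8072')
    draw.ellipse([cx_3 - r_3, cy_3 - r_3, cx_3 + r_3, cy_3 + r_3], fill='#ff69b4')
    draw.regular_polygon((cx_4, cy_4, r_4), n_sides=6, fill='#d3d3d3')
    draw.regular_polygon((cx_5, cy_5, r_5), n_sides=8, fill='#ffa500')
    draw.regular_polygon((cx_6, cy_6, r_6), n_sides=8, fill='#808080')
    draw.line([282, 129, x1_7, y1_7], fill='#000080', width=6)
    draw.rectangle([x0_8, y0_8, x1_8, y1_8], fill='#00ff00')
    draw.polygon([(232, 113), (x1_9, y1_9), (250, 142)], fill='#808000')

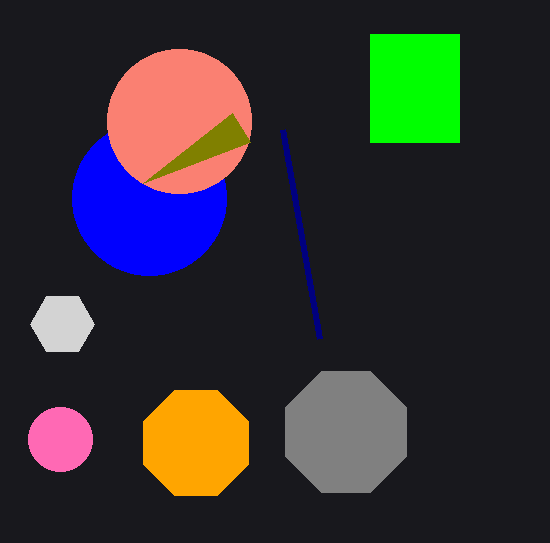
cy_1 = 198; r_1 = 77; cx_2 = 179; cy_2 = 121; r_2 = 72; cx_3 = 60; cy_3 = 439; r_3 = 32; cx_4 = 62; cy_4 = 324; r_4 = 32; cx_5 = 196; cy_5 = 443; r_5 = 57; cx_6 = 346; cy_6 = 432; r_6 = 65; x1_7 = 319; y1_7 = 338; x0_8 = 370; y0_8 = 34; x1_8 = 459; y1_8 = 142; x1_9 = 143; y1_9 = 183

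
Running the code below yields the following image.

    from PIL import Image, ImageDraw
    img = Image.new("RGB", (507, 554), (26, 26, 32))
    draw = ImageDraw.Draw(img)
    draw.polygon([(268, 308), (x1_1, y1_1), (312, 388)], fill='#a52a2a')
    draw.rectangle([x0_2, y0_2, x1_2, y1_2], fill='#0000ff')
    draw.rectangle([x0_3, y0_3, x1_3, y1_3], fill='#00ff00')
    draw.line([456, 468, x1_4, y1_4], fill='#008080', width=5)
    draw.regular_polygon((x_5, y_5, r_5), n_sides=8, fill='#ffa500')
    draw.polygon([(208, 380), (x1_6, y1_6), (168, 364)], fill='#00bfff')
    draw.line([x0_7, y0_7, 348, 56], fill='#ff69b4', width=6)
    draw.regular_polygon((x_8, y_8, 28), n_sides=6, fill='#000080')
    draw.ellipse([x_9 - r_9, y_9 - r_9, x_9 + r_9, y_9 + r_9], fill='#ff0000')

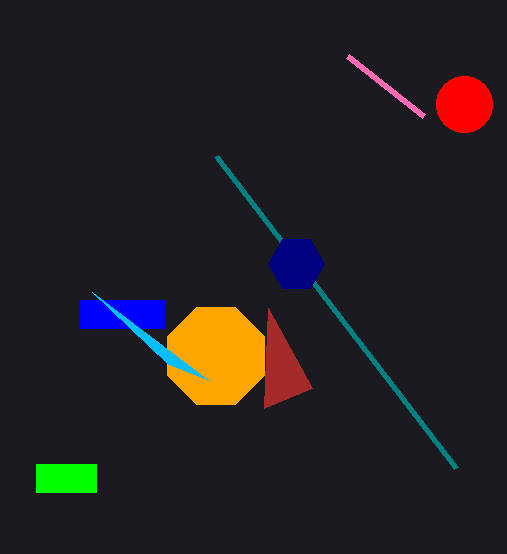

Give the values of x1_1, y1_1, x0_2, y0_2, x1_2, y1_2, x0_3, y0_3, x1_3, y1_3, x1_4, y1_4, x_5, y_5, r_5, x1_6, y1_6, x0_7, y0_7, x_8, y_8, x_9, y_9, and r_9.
x1_1 = 264; y1_1 = 408; x0_2 = 80; y0_2 = 300; x1_2 = 164; y1_2 = 328; x0_3 = 36; y0_3 = 464; x1_3 = 96; y1_3 = 492; x1_4 = 216; y1_4 = 156; x_5 = 216; y_5 = 356; r_5 = 52; x1_6 = 92; y1_6 = 292; x0_7 = 424; y0_7 = 116; x_8 = 296; y_8 = 264; x_9 = 464; y_9 = 104; r_9 = 28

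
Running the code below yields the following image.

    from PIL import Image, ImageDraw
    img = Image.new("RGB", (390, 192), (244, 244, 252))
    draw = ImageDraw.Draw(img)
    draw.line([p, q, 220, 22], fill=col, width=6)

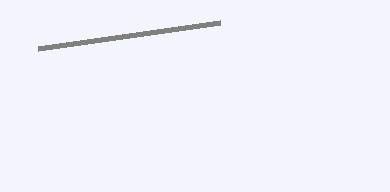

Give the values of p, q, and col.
p = 38; q = 48; col = 'gray'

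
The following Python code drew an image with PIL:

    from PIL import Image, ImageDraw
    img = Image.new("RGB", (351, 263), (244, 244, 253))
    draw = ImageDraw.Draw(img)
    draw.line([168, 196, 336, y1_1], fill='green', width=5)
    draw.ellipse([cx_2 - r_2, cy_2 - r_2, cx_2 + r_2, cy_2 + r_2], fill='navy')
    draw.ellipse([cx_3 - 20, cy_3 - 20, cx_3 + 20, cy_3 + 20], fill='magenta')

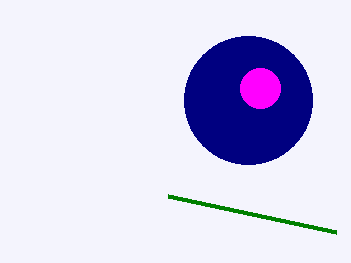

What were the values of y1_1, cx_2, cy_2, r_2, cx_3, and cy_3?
y1_1 = 232, cx_2 = 248, cy_2 = 100, r_2 = 64, cx_3 = 260, cy_3 = 88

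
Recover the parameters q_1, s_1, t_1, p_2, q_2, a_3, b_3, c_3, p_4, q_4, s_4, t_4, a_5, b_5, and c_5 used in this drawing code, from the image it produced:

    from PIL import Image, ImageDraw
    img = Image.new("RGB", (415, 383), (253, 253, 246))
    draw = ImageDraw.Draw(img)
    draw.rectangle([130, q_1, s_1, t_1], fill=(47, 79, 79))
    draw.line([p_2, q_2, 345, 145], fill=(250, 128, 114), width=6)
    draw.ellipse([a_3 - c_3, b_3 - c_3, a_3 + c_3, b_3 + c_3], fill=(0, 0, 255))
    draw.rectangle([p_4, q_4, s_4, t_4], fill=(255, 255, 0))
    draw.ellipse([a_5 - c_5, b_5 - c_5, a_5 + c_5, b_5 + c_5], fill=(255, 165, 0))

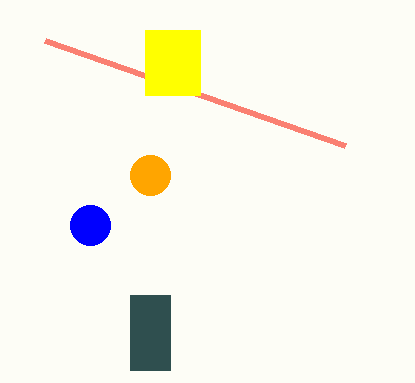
q_1 = 295
s_1 = 170
t_1 = 370
p_2 = 45
q_2 = 40
a_3 = 90
b_3 = 225
c_3 = 20
p_4 = 145
q_4 = 30
s_4 = 200
t_4 = 95
a_5 = 150
b_5 = 175
c_5 = 20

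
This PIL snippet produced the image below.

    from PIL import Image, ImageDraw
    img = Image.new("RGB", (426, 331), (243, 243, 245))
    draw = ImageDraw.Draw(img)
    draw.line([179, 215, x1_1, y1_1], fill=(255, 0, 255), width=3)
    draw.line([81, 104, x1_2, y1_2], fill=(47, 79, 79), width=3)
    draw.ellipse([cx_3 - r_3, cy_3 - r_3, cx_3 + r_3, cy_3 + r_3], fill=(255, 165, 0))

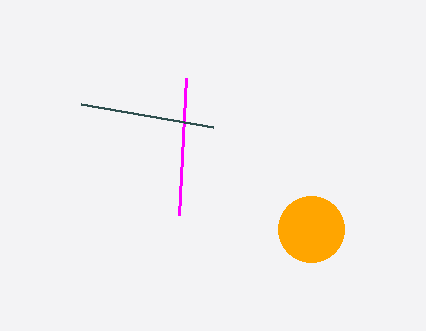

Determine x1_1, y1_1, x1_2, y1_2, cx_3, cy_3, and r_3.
x1_1 = 186; y1_1 = 78; x1_2 = 213; y1_2 = 127; cx_3 = 311; cy_3 = 229; r_3 = 33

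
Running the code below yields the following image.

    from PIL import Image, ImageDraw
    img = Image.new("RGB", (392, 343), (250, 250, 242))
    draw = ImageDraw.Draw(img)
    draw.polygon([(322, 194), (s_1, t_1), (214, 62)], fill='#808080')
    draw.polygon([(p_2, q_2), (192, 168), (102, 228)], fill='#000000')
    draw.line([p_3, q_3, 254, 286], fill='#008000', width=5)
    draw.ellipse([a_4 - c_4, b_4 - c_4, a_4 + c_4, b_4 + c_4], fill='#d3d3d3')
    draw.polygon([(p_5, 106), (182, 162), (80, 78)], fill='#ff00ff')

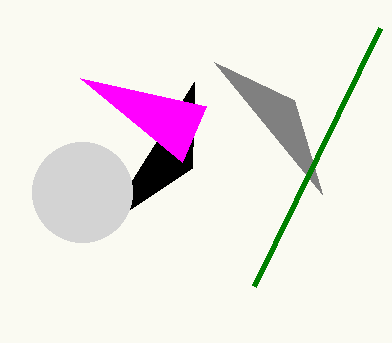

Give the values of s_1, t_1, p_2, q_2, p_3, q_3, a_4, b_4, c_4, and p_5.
s_1 = 294; t_1 = 100; p_2 = 194; q_2 = 82; p_3 = 380; q_3 = 28; a_4 = 82; b_4 = 192; c_4 = 50; p_5 = 206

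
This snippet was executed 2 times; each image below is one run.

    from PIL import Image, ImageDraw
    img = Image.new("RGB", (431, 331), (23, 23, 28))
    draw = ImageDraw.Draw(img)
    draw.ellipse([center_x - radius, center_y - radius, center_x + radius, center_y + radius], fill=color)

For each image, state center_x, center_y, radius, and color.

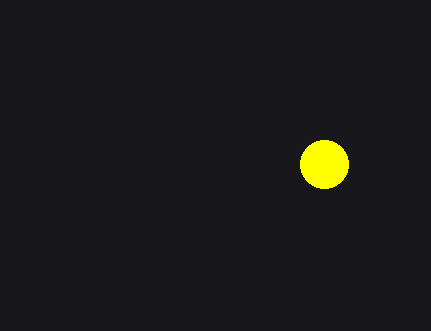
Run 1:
center_x = 324; center_y = 164; radius = 24; color = 'yellow'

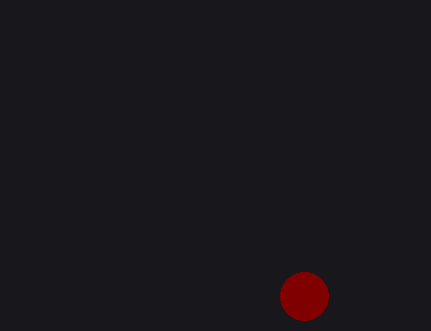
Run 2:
center_x = 304; center_y = 296; radius = 24; color = 'maroon'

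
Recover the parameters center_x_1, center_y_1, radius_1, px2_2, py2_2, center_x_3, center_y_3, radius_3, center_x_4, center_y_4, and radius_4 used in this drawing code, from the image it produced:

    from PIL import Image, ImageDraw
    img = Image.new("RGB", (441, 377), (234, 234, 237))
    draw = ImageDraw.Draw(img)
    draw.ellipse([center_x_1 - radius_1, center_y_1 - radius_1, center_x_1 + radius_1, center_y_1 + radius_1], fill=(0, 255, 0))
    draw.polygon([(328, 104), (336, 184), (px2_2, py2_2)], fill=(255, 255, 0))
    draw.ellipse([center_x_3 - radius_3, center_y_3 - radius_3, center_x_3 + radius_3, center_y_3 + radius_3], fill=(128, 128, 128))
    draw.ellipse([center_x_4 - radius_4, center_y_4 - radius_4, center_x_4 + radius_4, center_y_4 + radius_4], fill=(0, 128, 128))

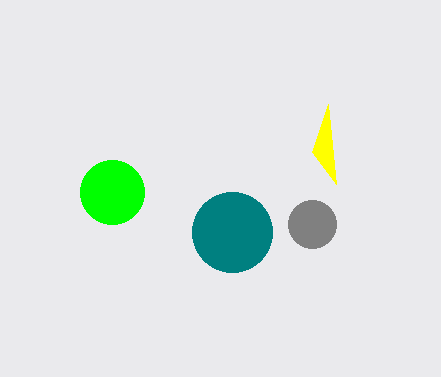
center_x_1 = 112, center_y_1 = 192, radius_1 = 32, px2_2 = 312, py2_2 = 152, center_x_3 = 312, center_y_3 = 224, radius_3 = 24, center_x_4 = 232, center_y_4 = 232, radius_4 = 40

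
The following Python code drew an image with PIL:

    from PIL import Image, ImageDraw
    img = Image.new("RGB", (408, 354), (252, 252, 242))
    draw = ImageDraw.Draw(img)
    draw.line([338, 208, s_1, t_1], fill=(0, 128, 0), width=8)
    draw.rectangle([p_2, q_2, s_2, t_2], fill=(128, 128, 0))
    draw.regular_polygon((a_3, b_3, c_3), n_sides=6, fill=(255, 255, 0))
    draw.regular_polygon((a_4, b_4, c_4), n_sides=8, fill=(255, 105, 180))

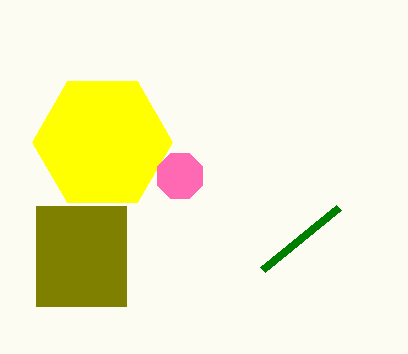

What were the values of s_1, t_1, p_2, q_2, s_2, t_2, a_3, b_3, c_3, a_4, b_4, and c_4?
s_1 = 262; t_1 = 270; p_2 = 36; q_2 = 206; s_2 = 126; t_2 = 306; a_3 = 102; b_3 = 142; c_3 = 70; a_4 = 180; b_4 = 176; c_4 = 24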